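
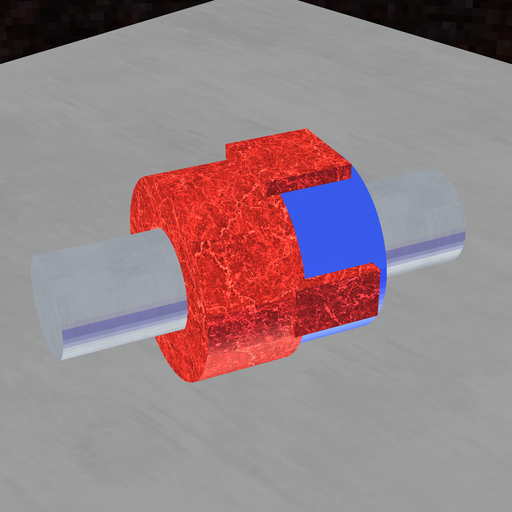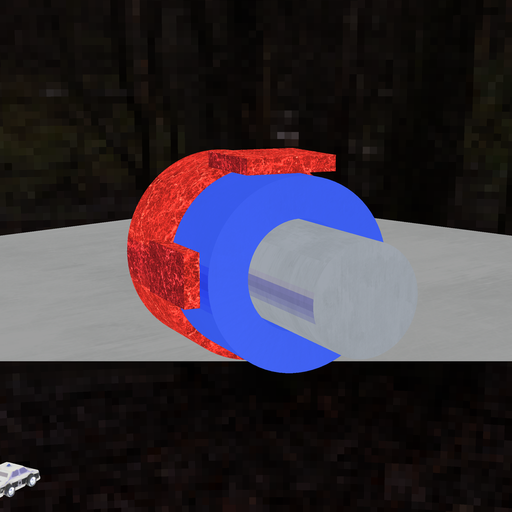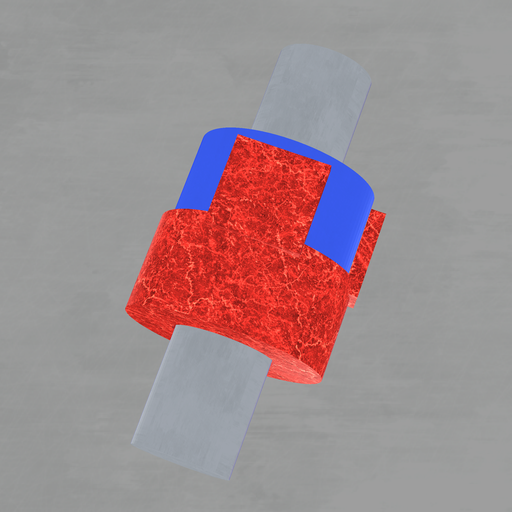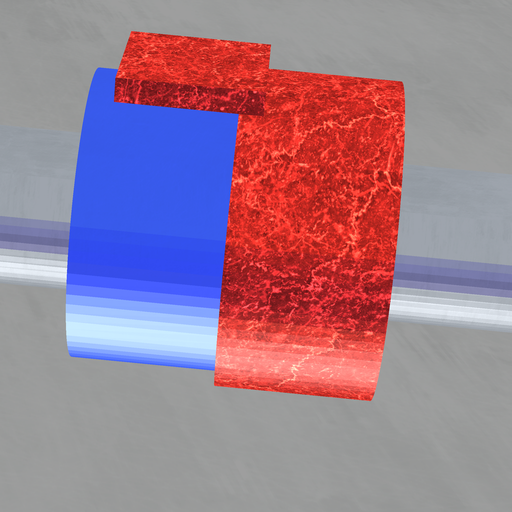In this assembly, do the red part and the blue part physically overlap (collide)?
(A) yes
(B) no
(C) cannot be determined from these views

(A) yes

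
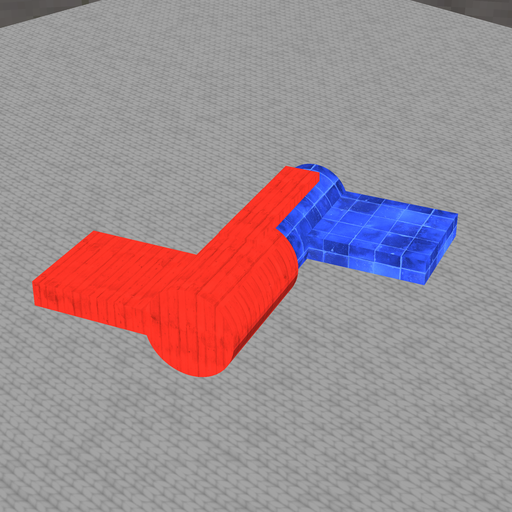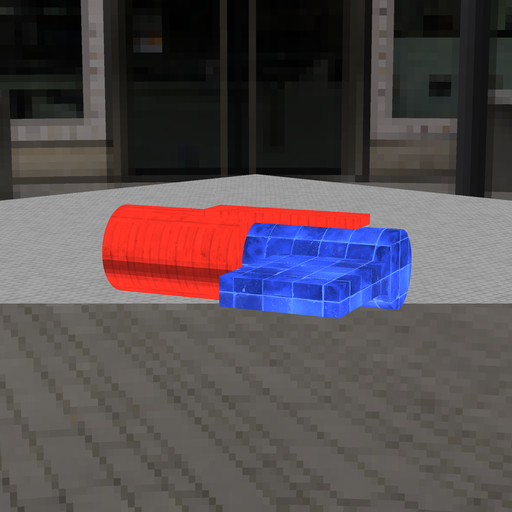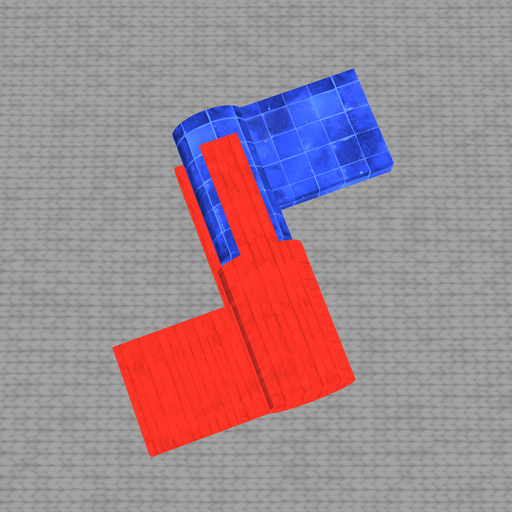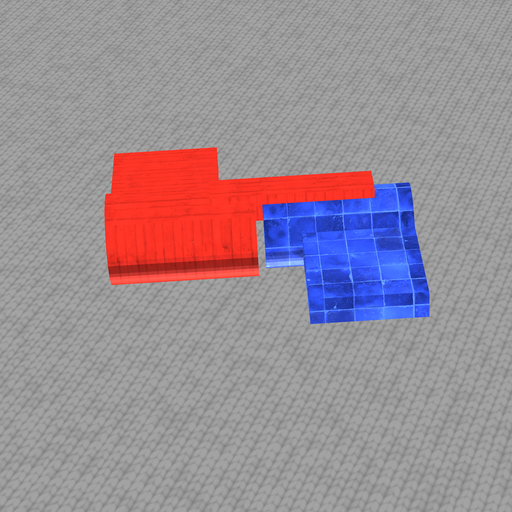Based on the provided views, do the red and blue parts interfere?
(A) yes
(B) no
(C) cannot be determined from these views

(B) no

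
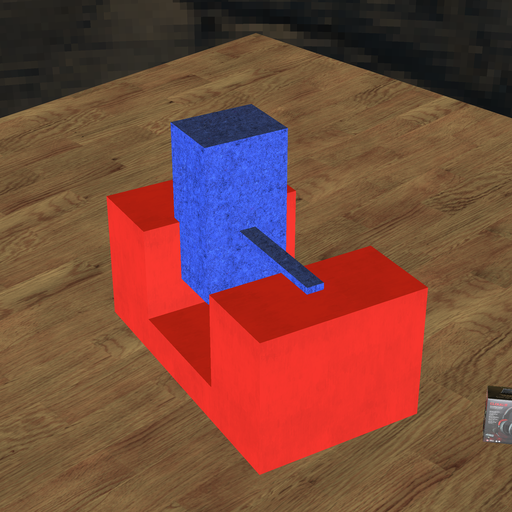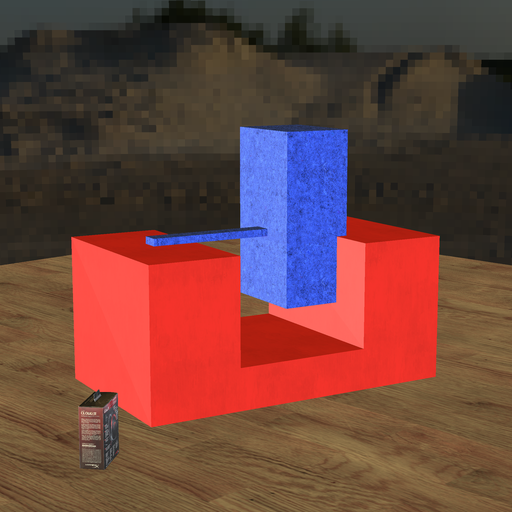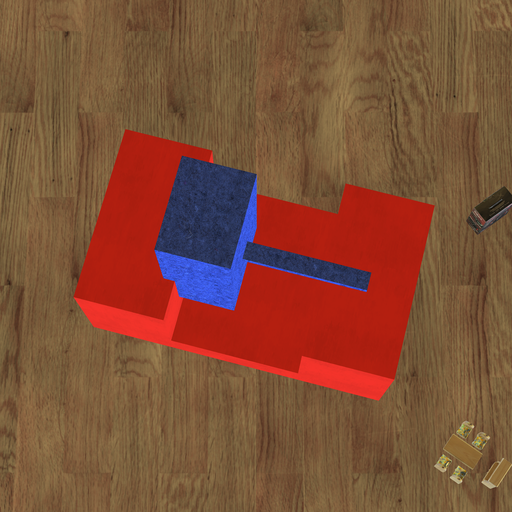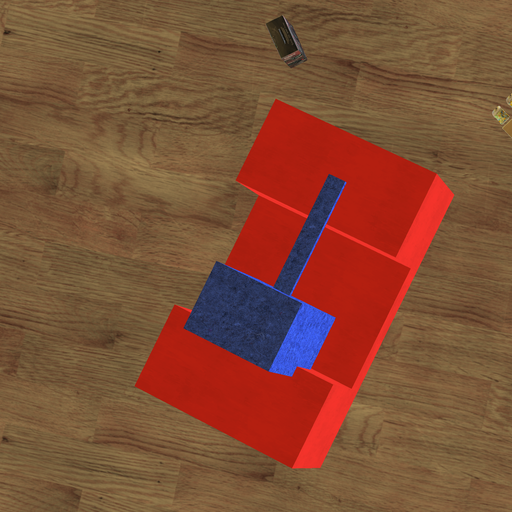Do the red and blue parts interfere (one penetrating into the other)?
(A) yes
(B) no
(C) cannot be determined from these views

(A) yes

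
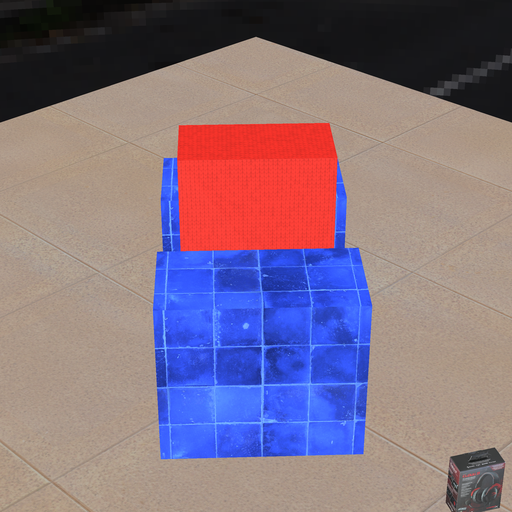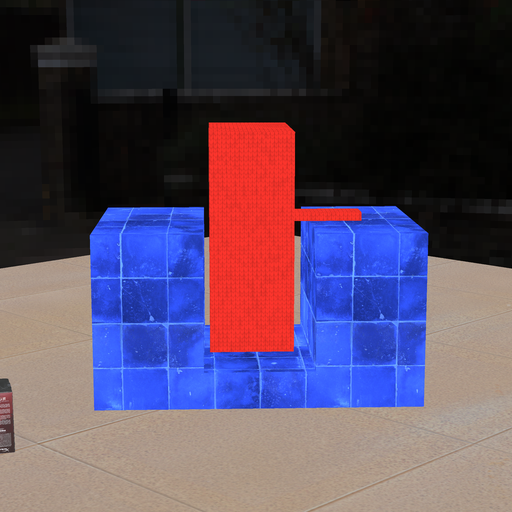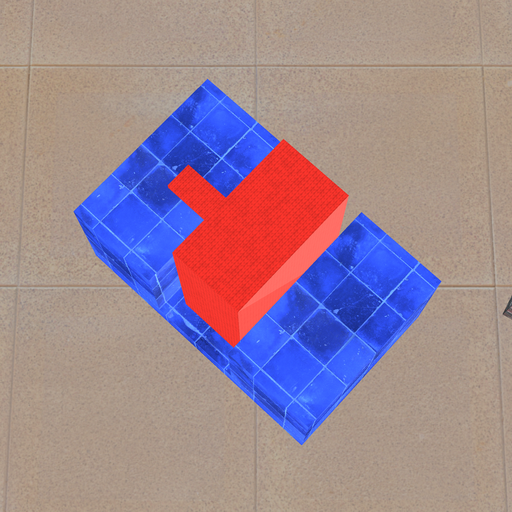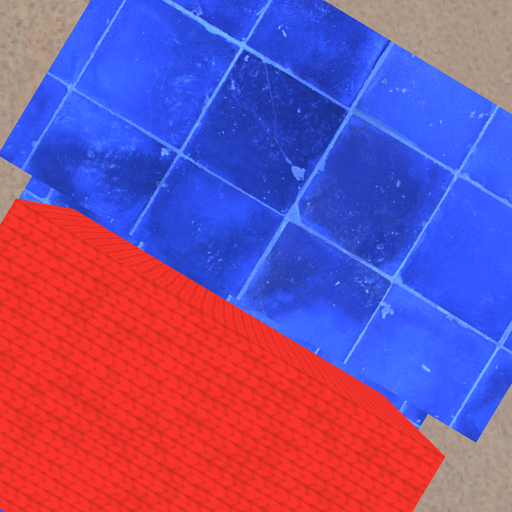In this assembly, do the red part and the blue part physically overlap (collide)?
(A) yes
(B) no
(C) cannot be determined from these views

(B) no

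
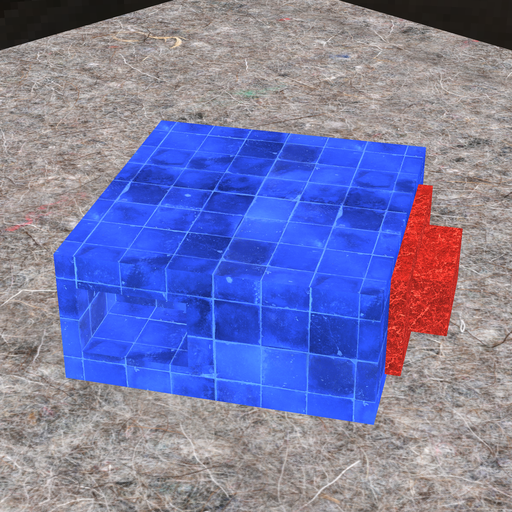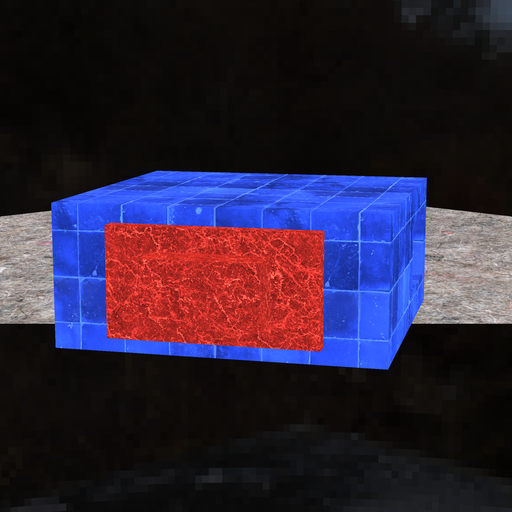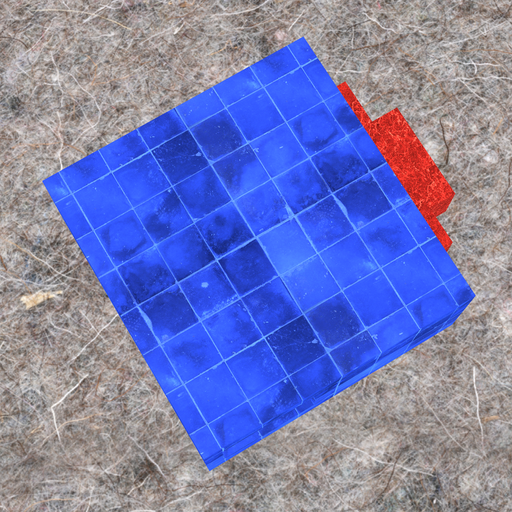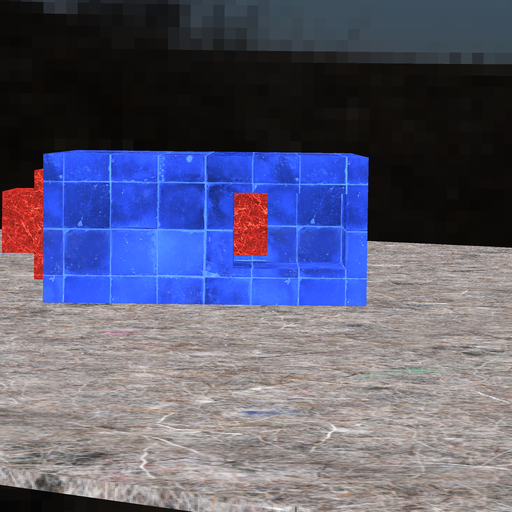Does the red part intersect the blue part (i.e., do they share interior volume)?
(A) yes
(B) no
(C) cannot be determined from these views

(A) yes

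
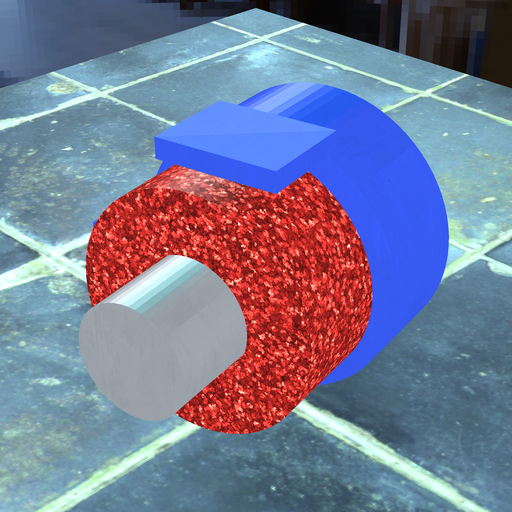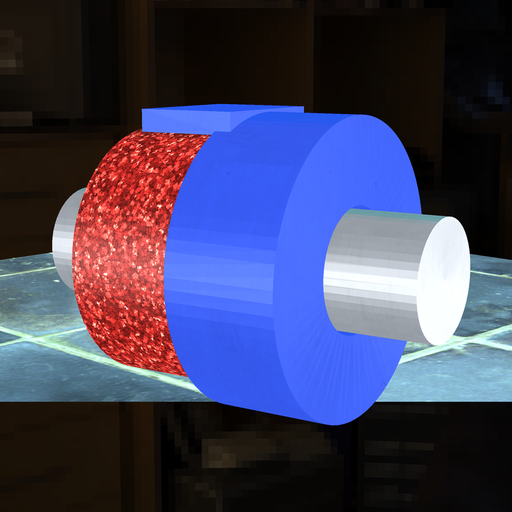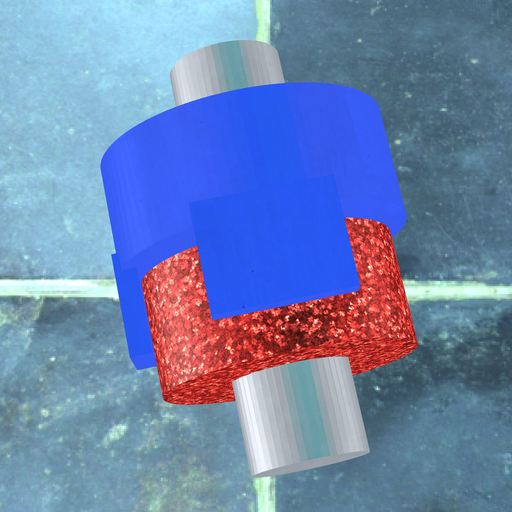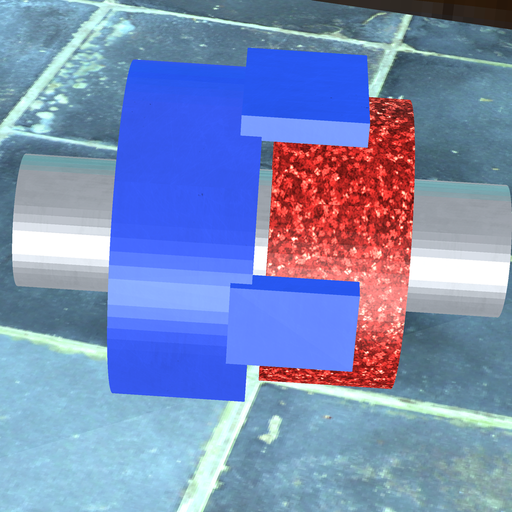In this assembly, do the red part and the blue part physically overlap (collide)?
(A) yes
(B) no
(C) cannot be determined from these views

(B) no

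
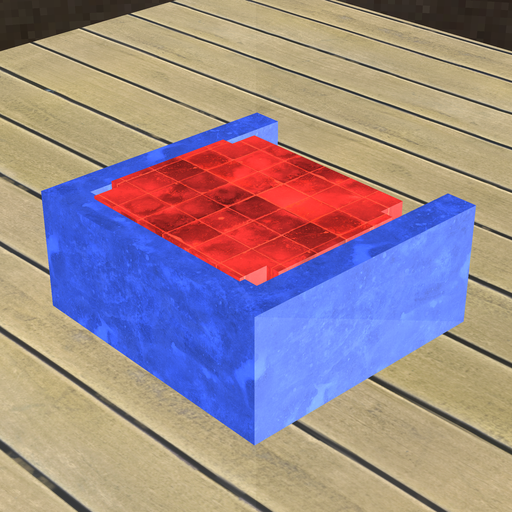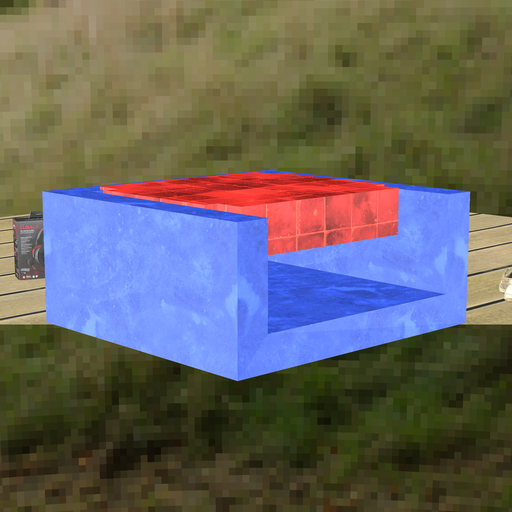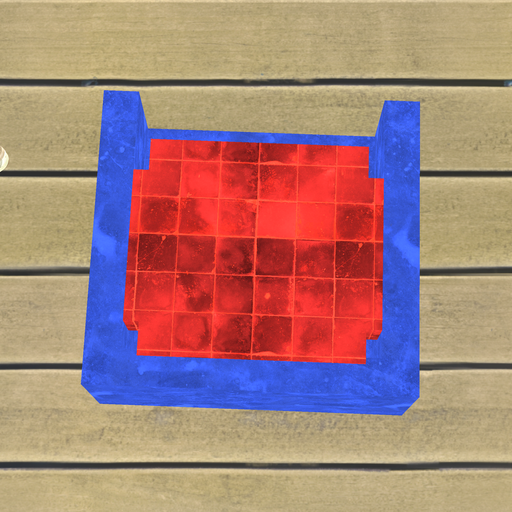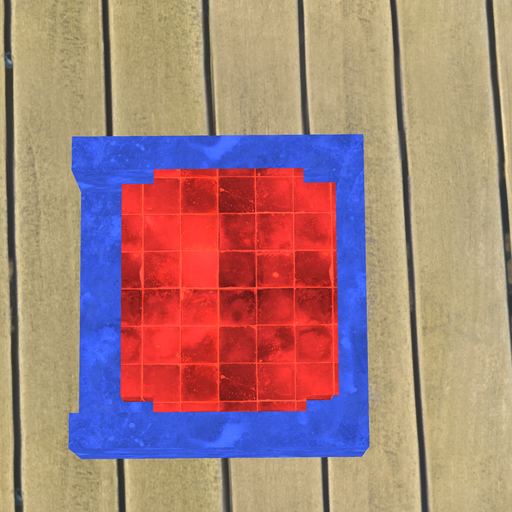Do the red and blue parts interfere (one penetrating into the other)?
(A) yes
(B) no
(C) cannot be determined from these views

(A) yes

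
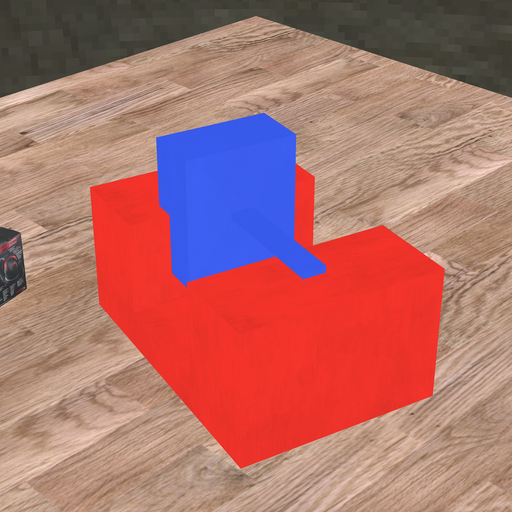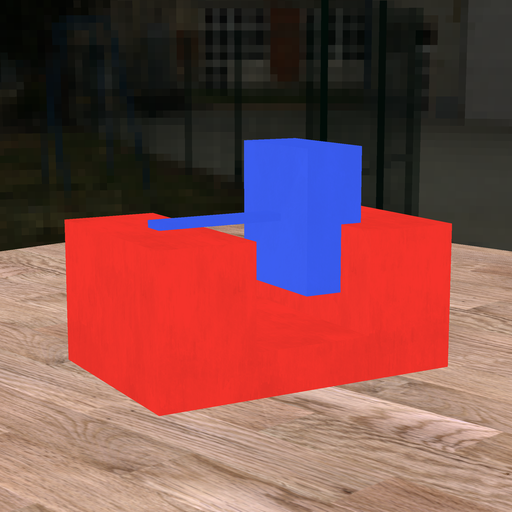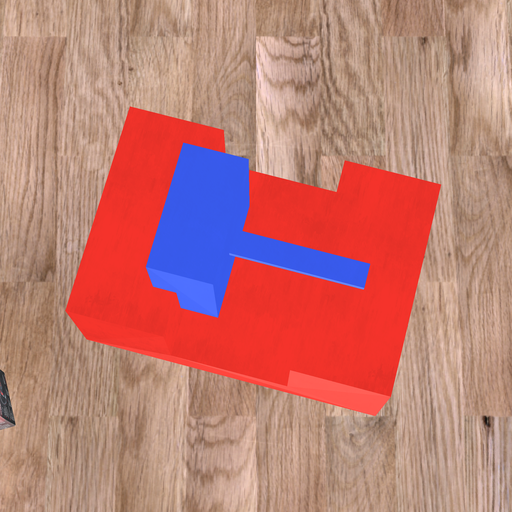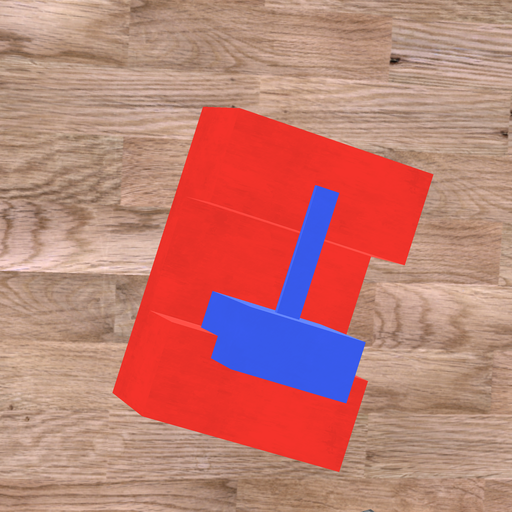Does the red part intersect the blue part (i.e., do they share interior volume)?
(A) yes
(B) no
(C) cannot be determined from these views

(A) yes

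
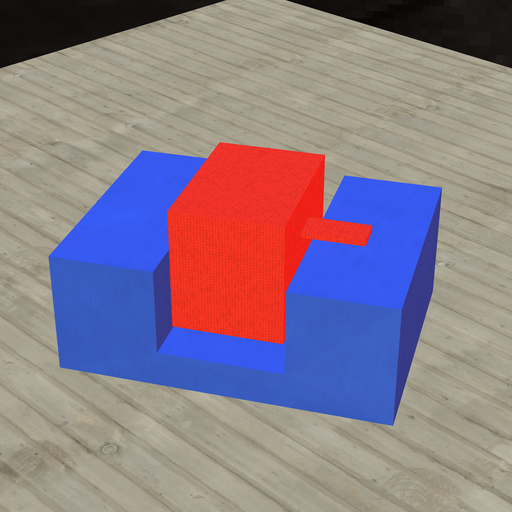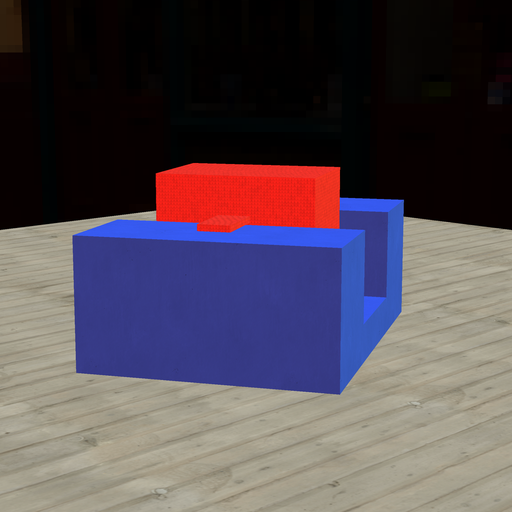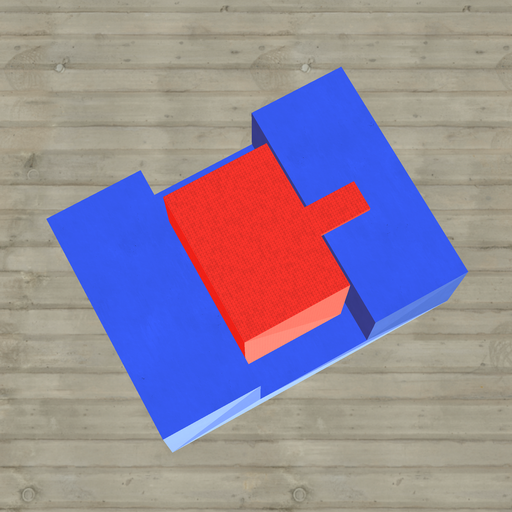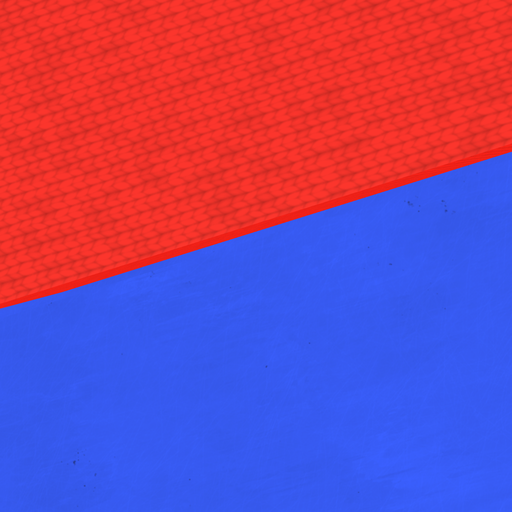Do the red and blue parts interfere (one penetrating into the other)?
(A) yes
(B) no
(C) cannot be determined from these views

(B) no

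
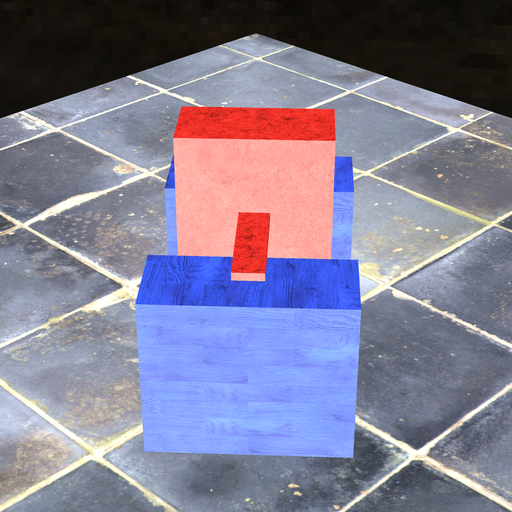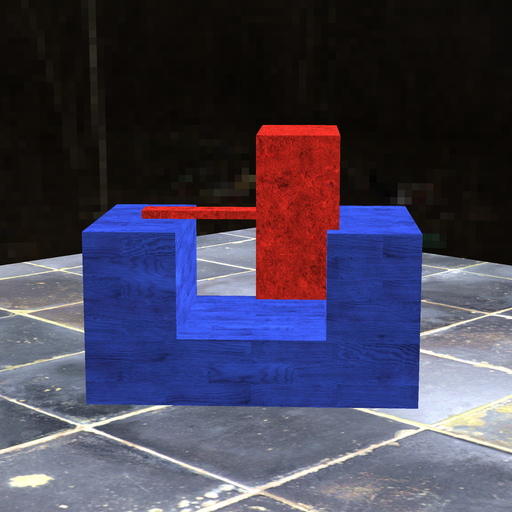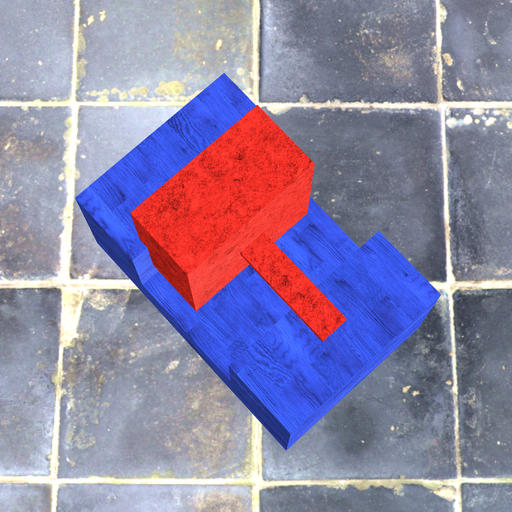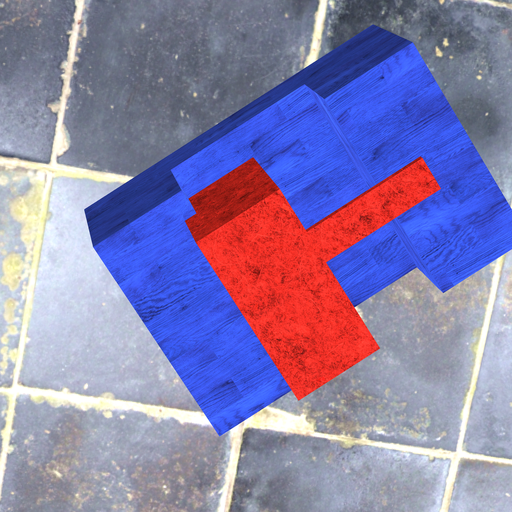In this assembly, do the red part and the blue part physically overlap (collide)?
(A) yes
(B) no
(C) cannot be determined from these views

(A) yes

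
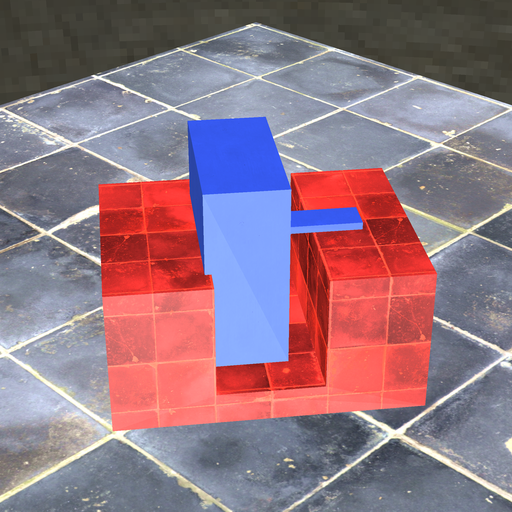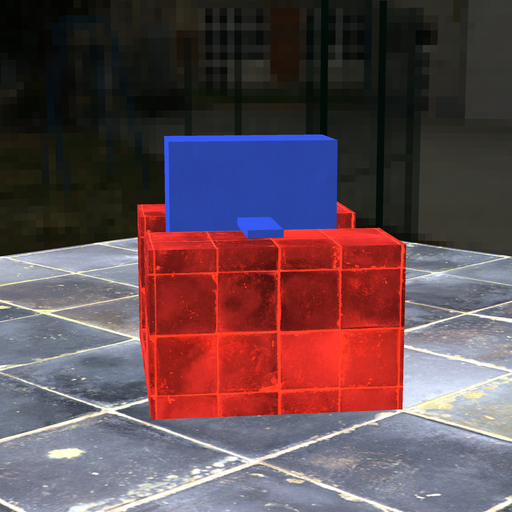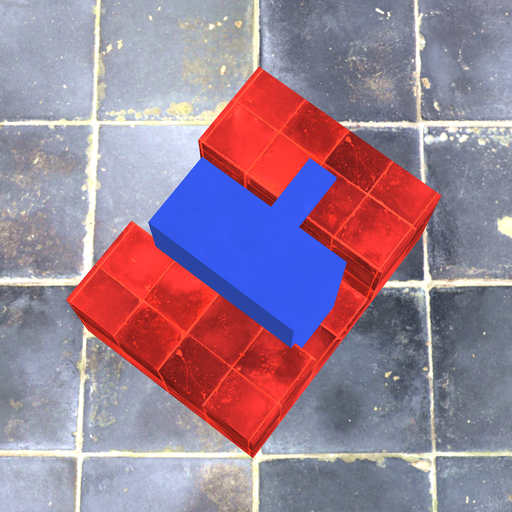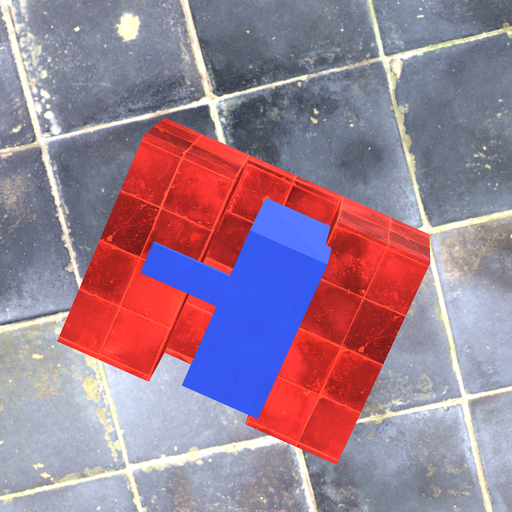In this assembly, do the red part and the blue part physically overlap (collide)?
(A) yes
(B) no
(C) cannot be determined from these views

(A) yes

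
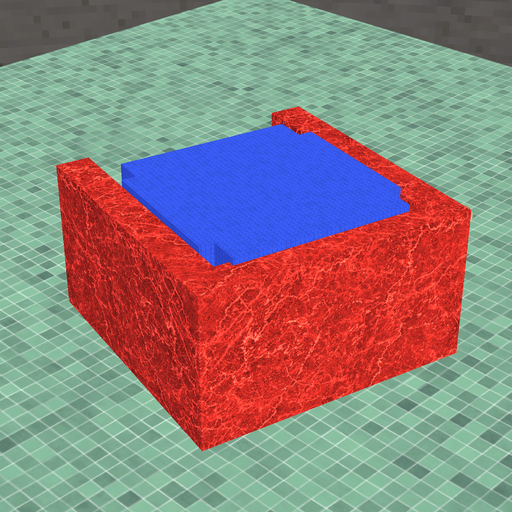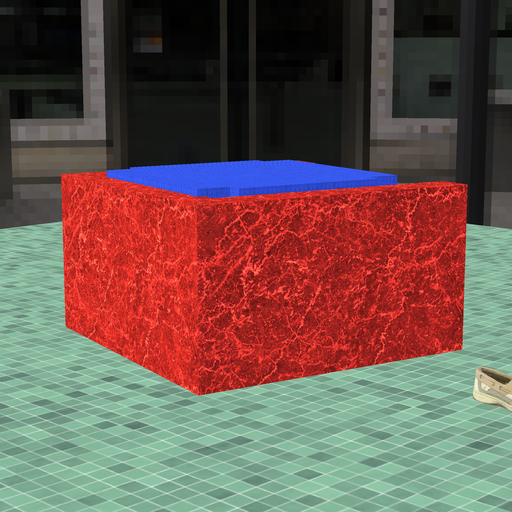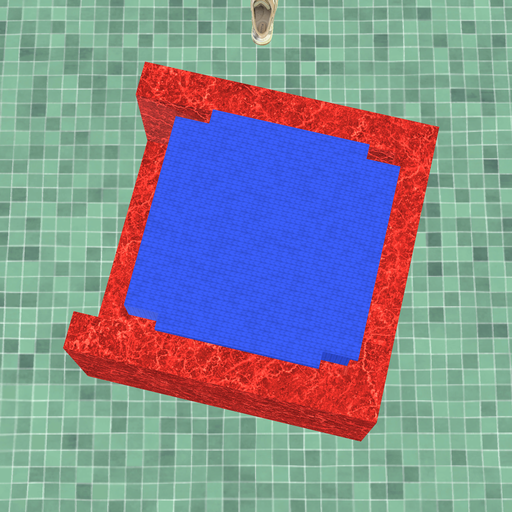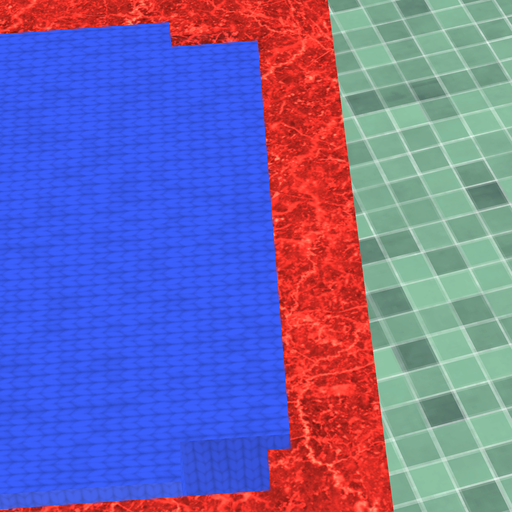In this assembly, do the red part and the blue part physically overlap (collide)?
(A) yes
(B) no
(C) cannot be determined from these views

(A) yes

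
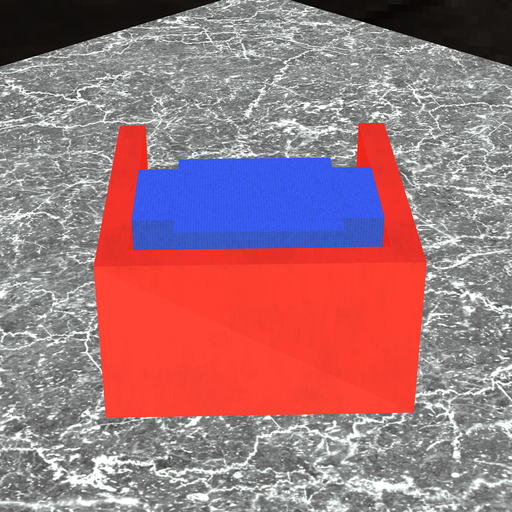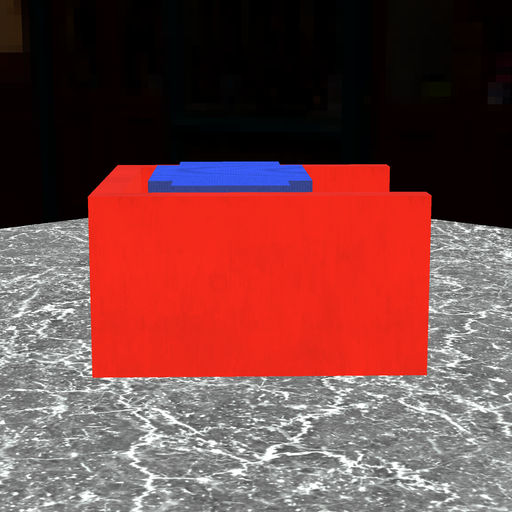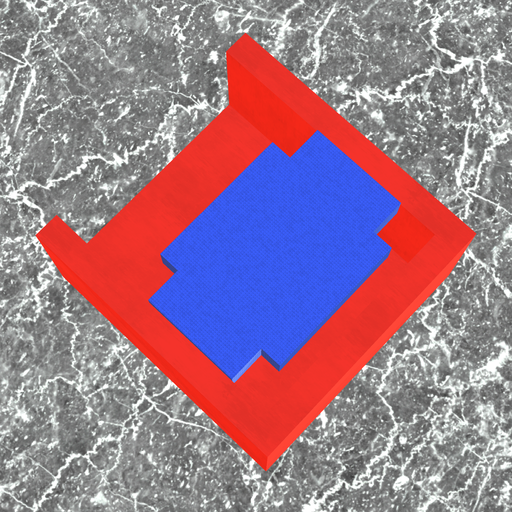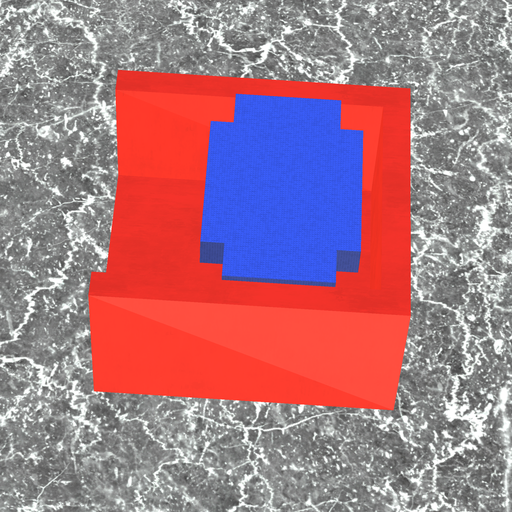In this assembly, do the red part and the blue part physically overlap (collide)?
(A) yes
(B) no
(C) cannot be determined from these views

(B) no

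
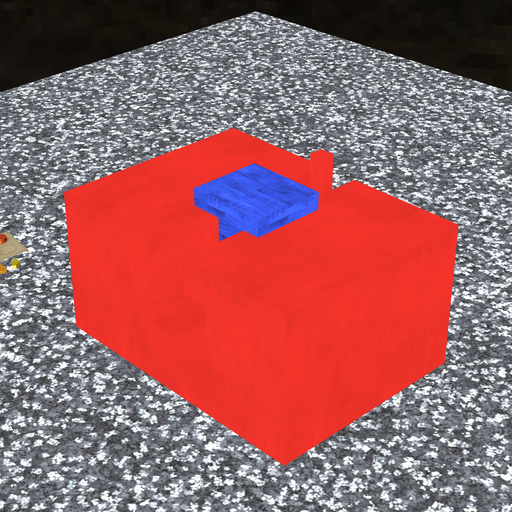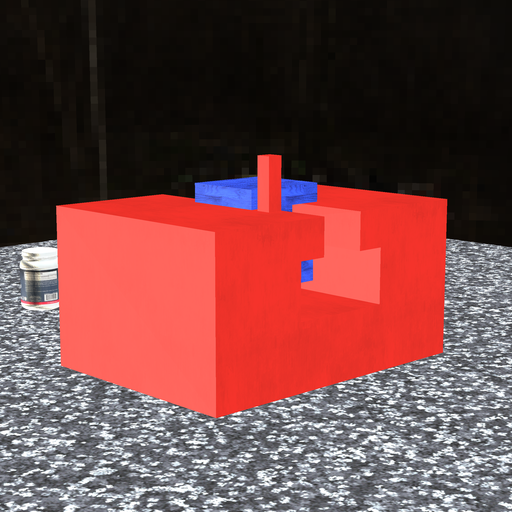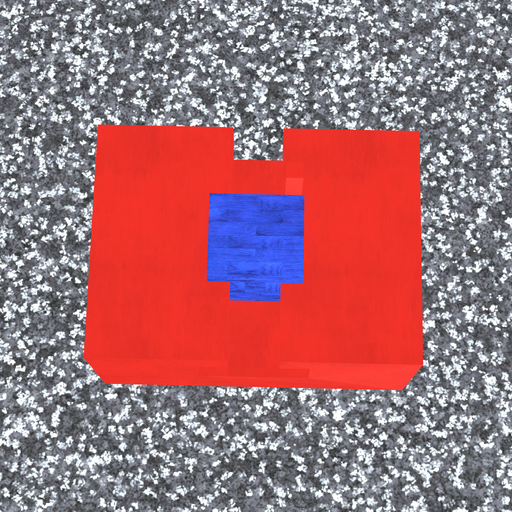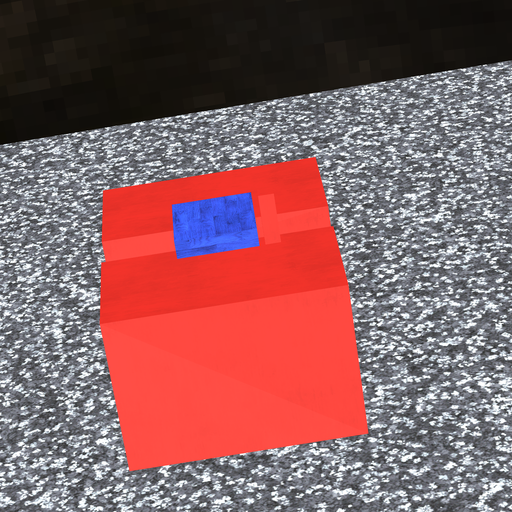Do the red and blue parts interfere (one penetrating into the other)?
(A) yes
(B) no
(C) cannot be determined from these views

(B) no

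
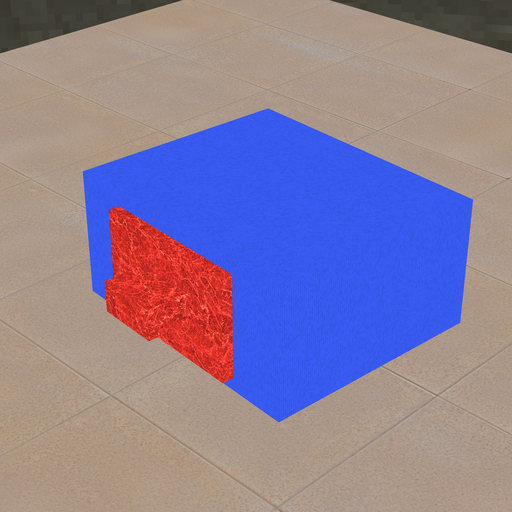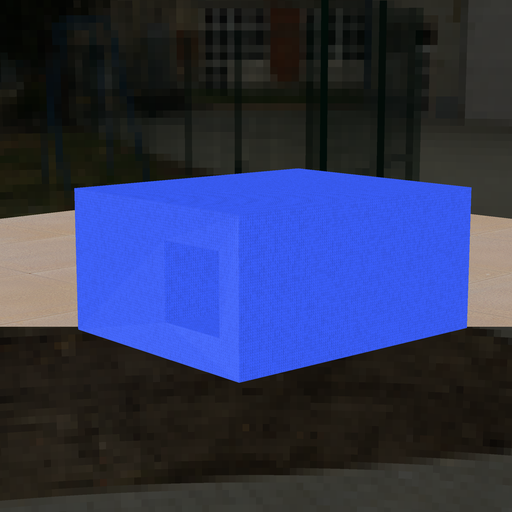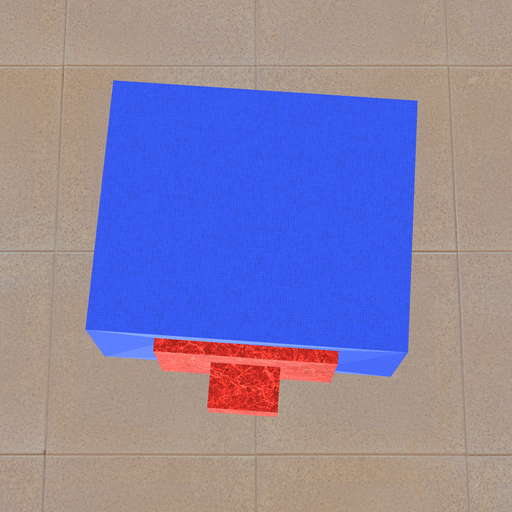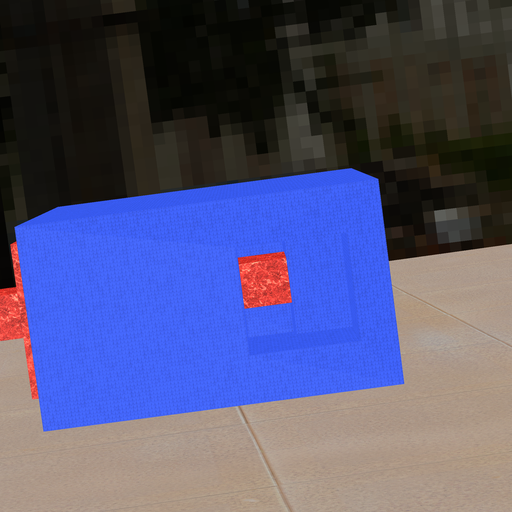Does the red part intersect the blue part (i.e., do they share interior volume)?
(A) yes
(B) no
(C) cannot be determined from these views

(A) yes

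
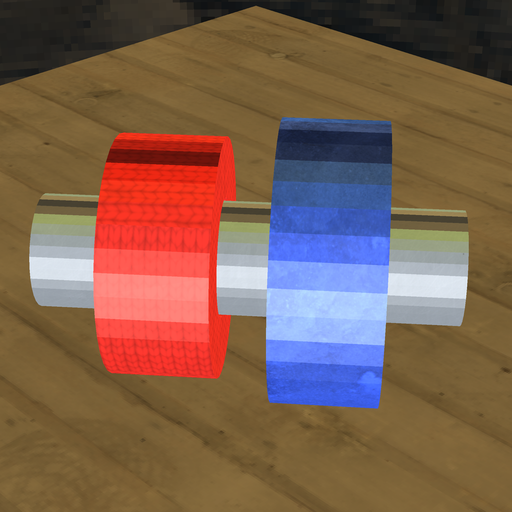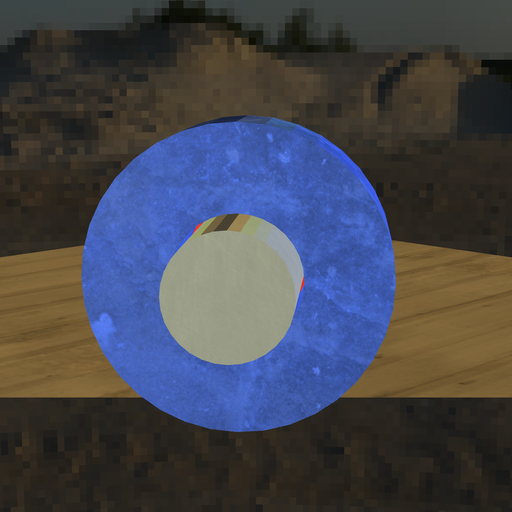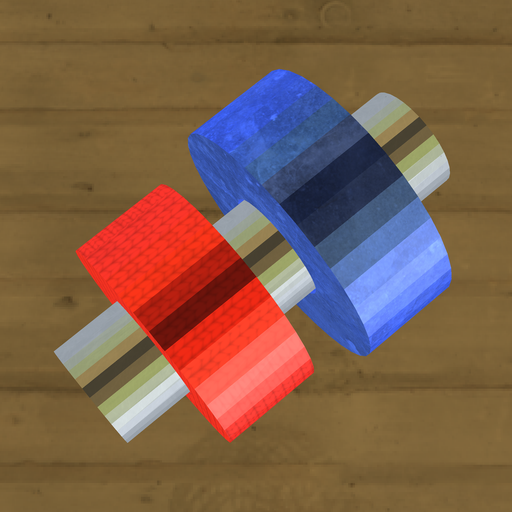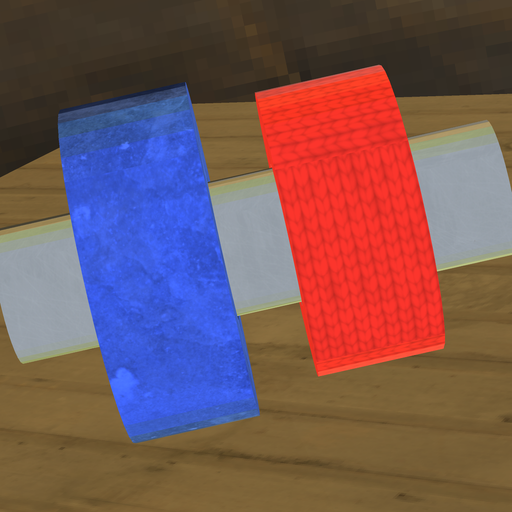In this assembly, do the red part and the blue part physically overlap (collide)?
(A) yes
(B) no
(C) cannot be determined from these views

(B) no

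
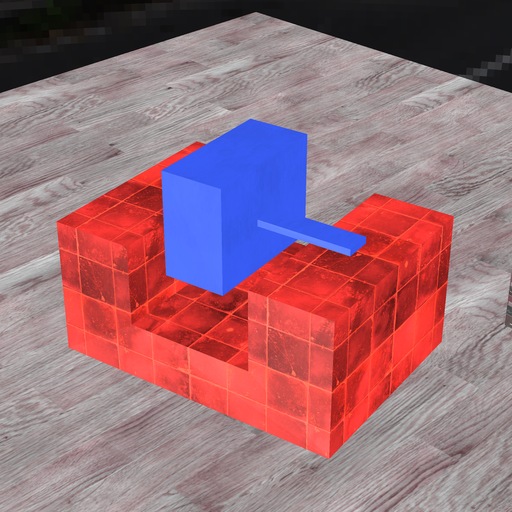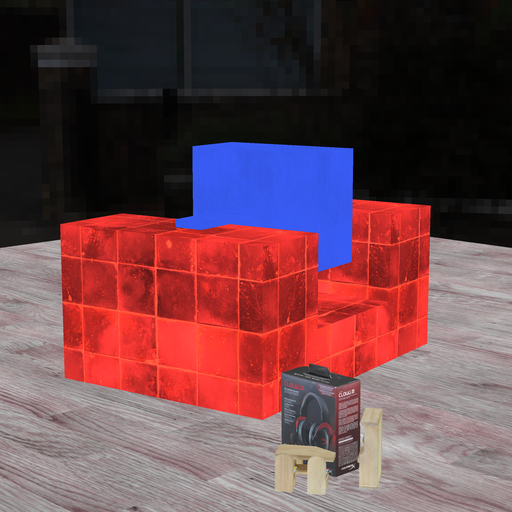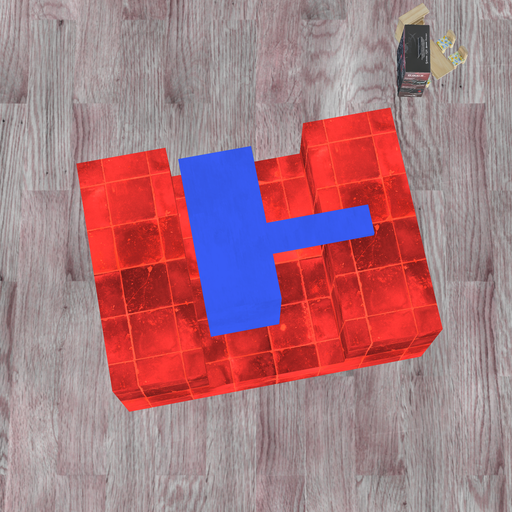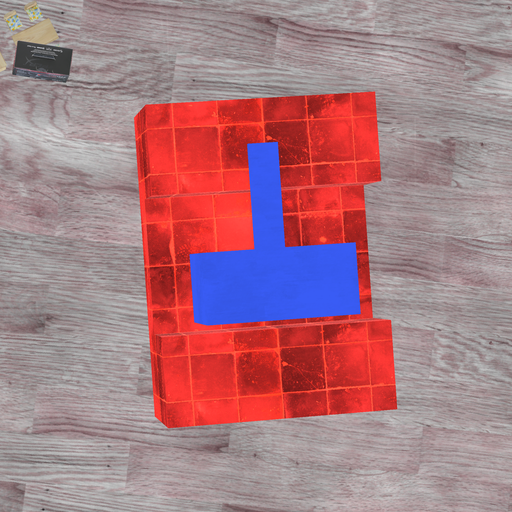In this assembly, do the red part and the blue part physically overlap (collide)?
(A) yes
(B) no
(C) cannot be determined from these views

(B) no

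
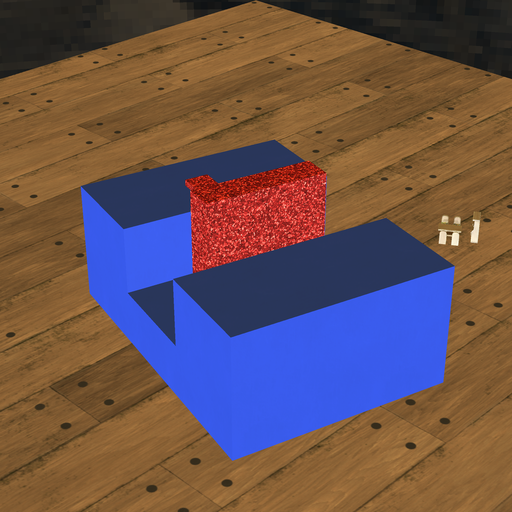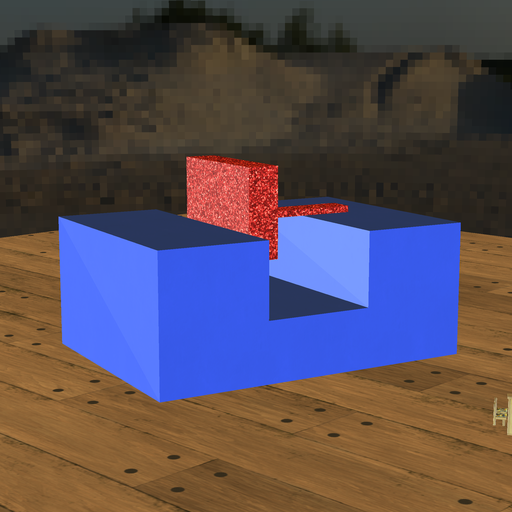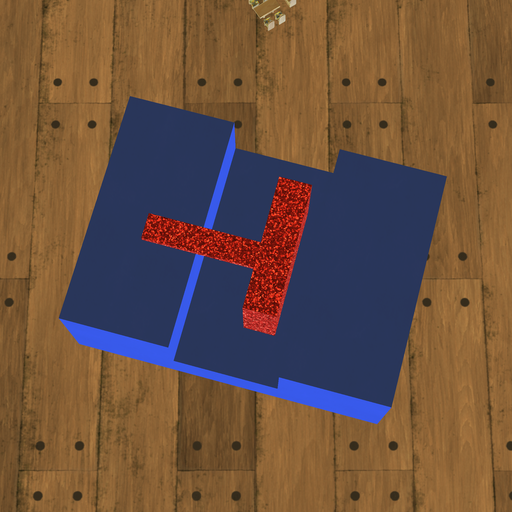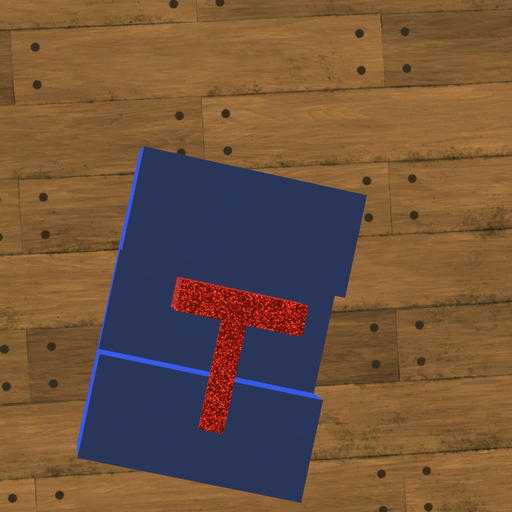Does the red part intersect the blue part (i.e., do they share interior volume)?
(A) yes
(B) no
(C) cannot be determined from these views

(B) no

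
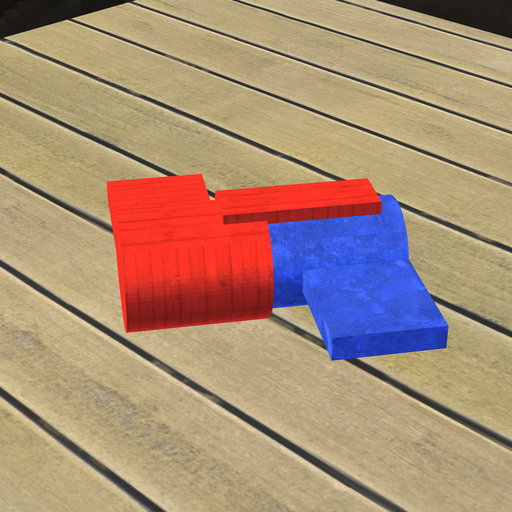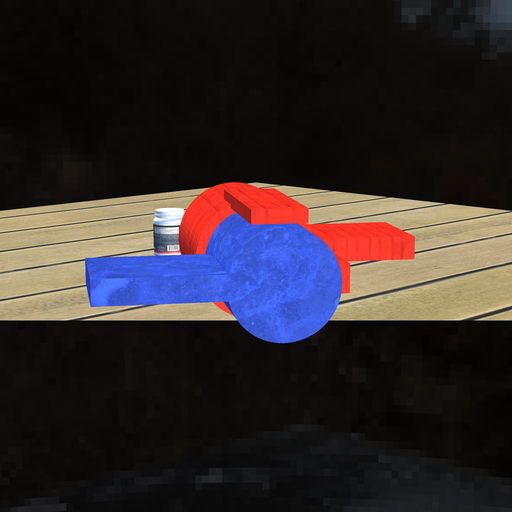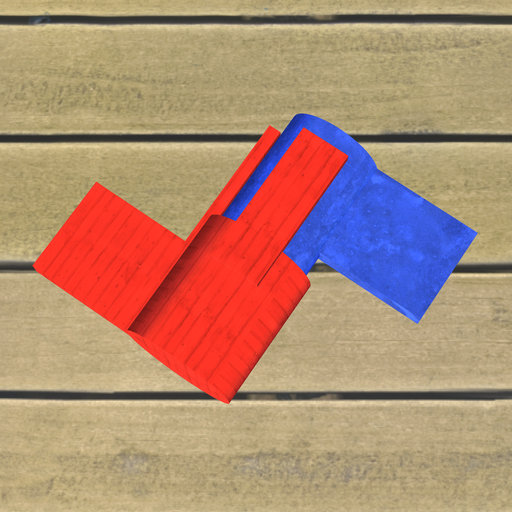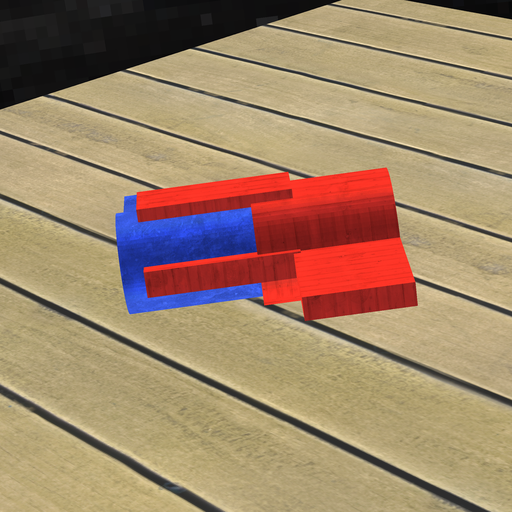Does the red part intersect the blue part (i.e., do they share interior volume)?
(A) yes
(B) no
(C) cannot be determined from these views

(A) yes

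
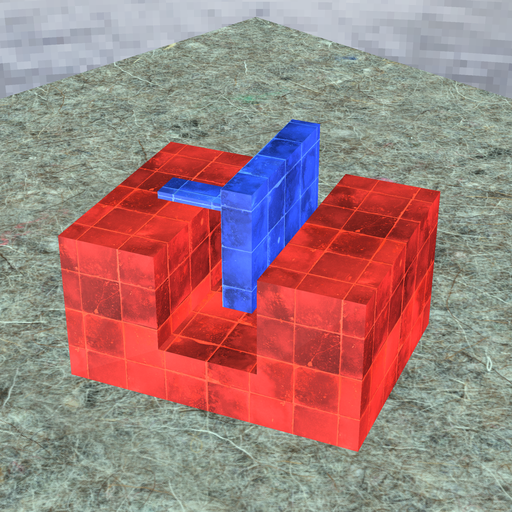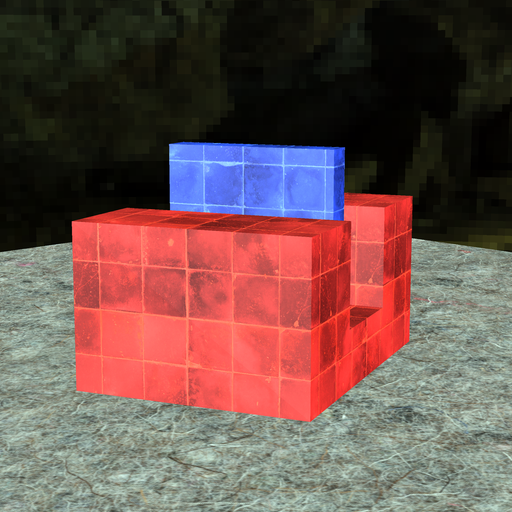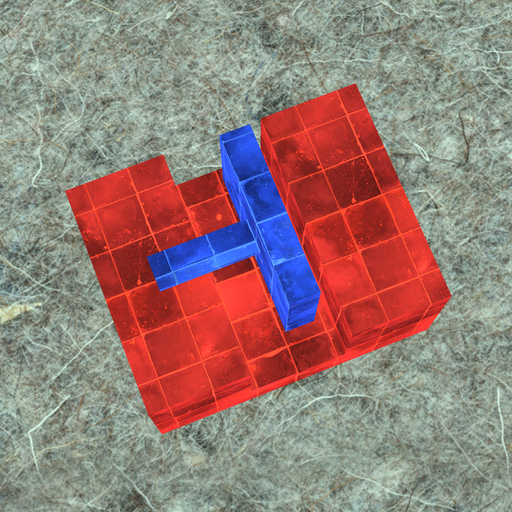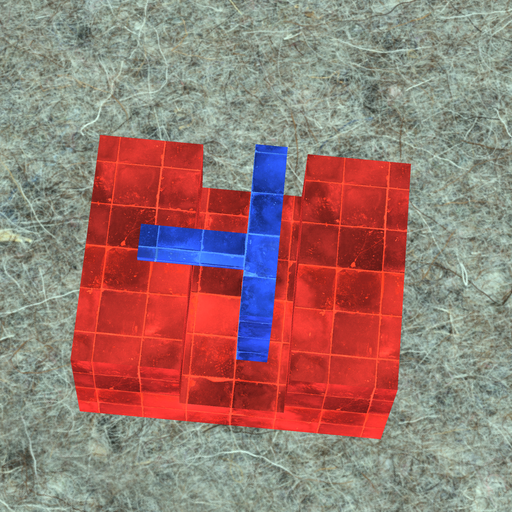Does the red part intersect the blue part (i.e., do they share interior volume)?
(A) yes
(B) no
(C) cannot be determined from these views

(B) no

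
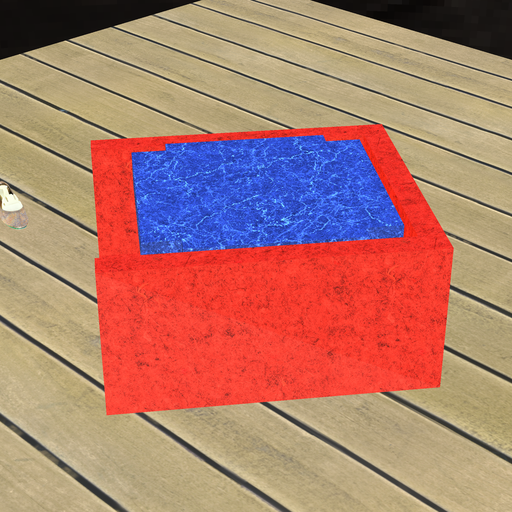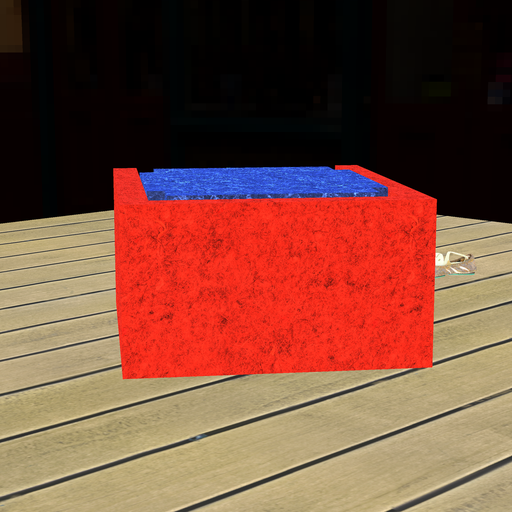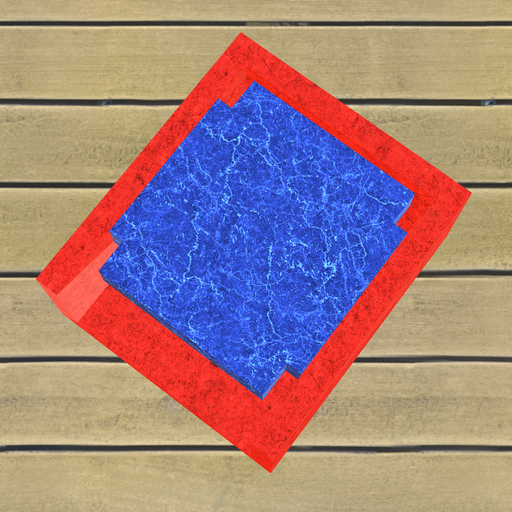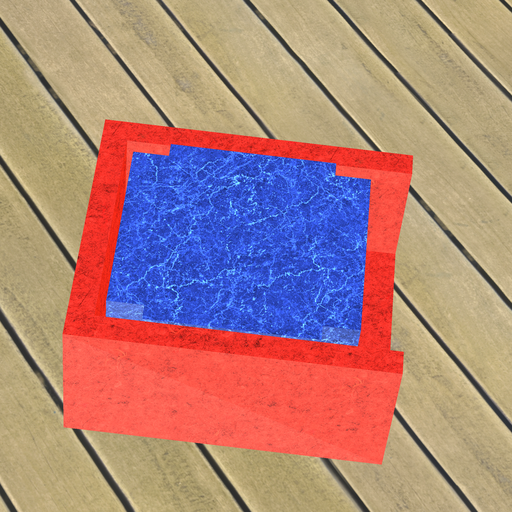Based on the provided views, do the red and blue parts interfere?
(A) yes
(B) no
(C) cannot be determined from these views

(B) no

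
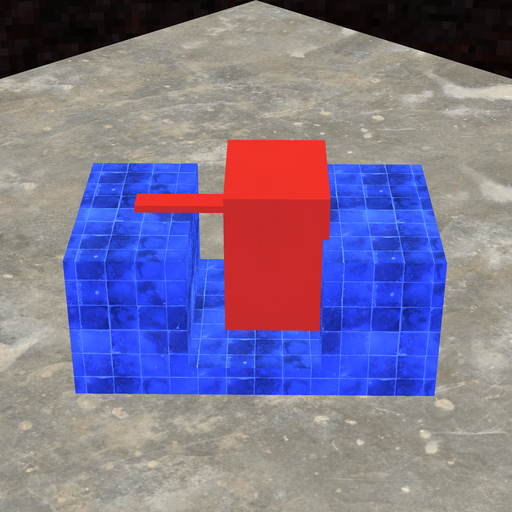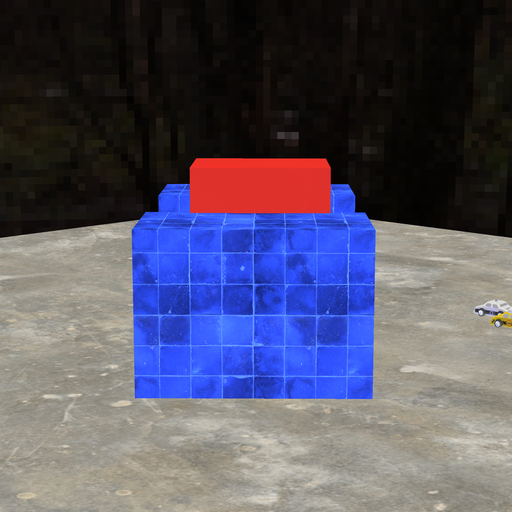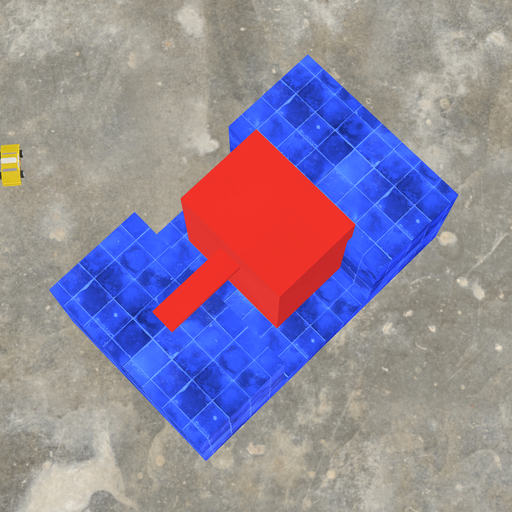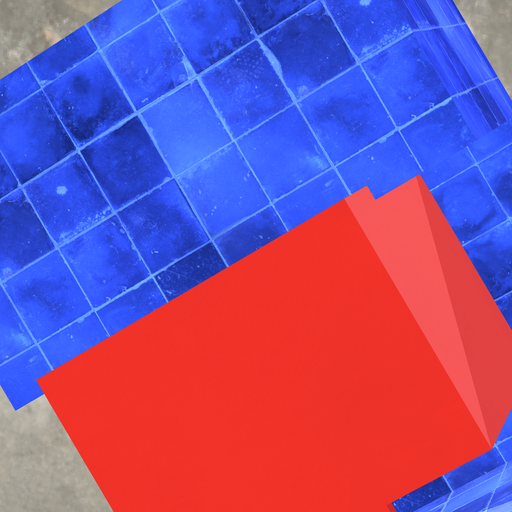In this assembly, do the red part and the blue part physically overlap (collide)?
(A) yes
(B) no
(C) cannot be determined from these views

(A) yes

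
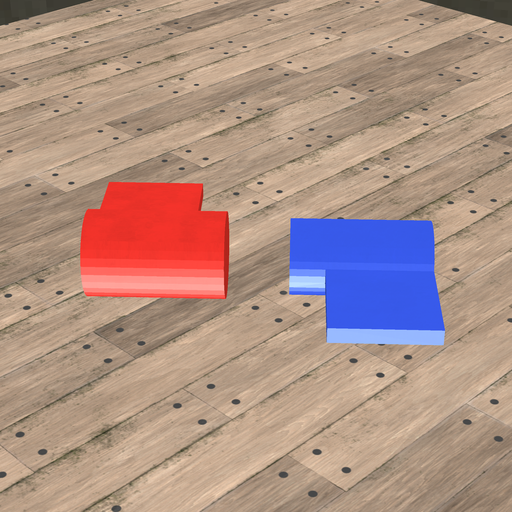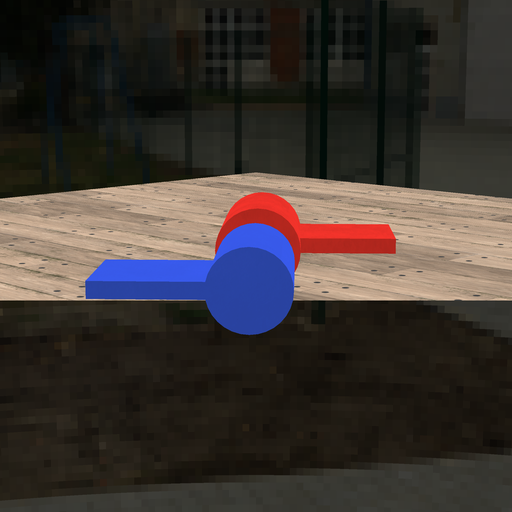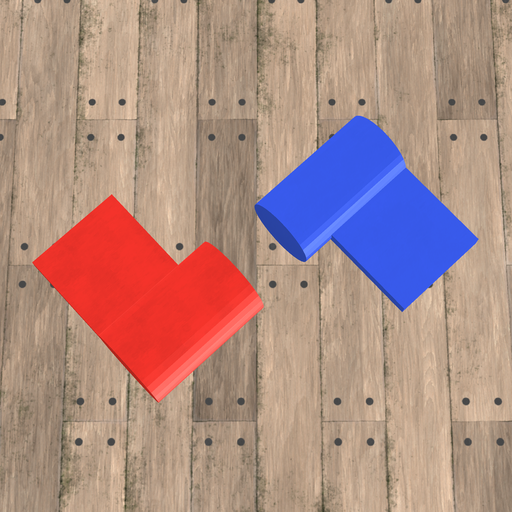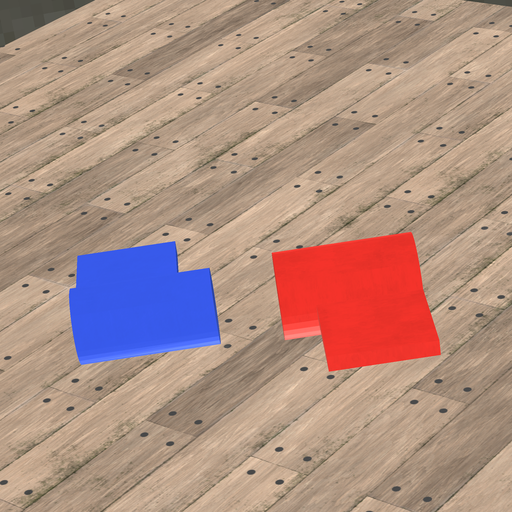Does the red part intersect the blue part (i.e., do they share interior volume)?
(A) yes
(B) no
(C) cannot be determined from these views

(B) no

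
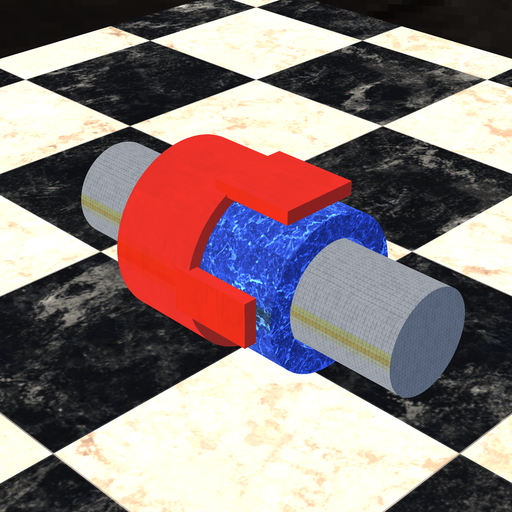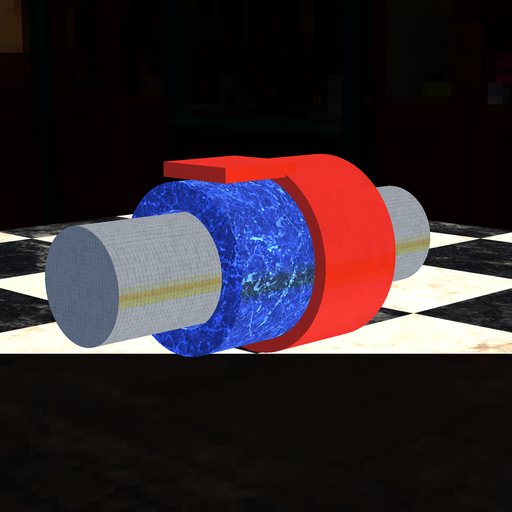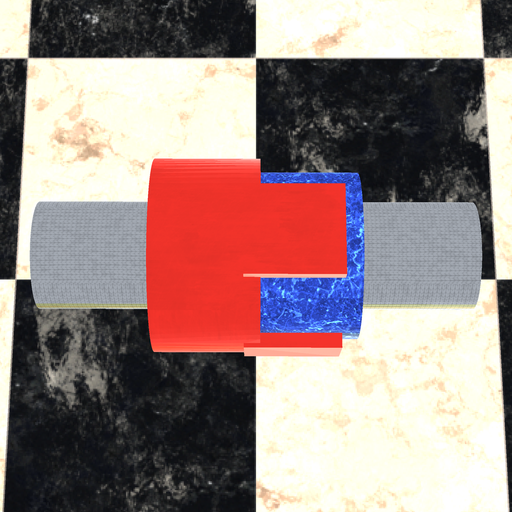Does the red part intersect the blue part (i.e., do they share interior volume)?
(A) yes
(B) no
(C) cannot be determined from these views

(A) yes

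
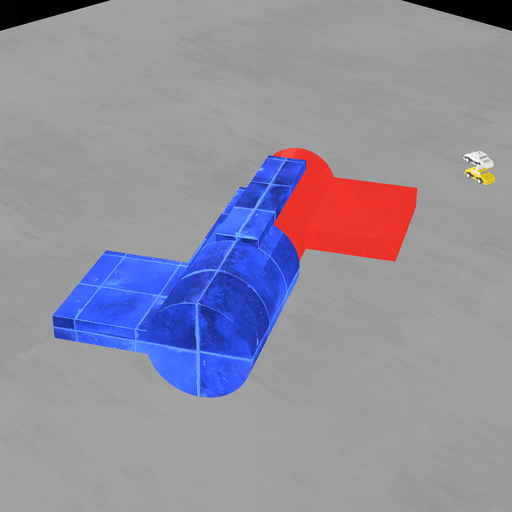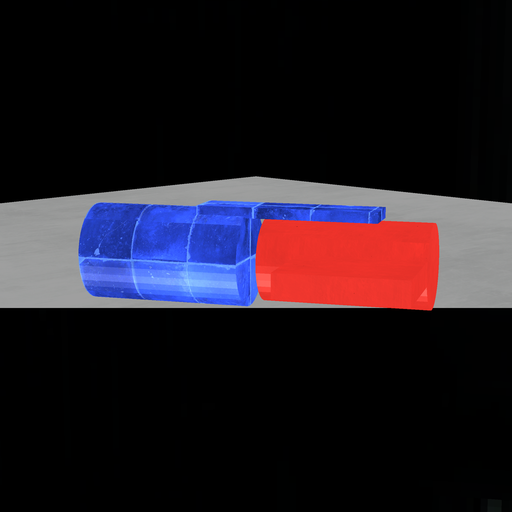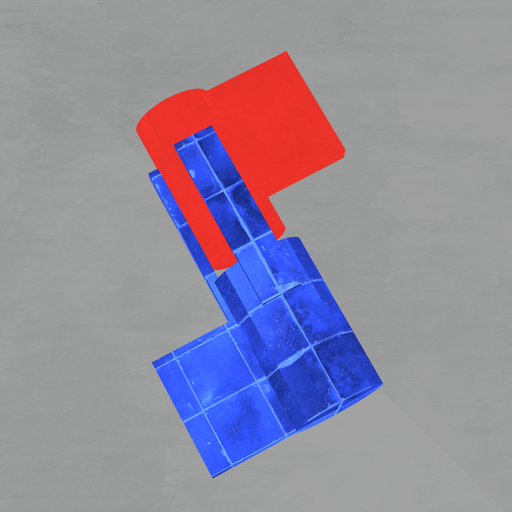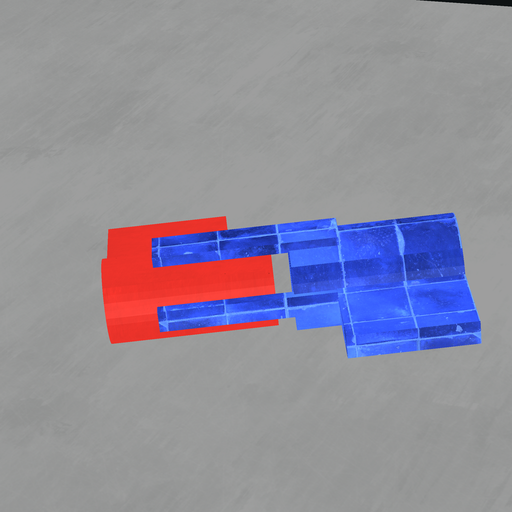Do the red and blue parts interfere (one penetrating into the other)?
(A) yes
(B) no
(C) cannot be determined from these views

(B) no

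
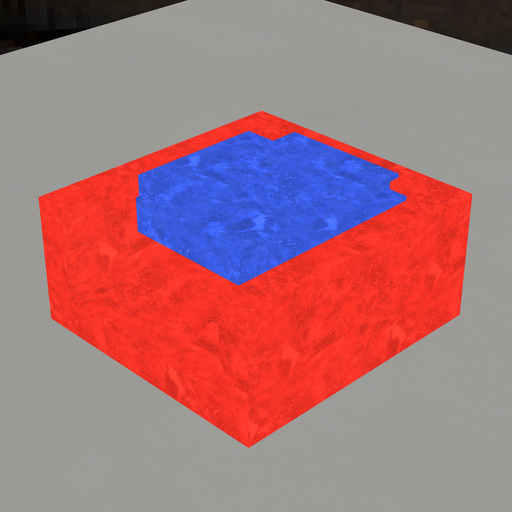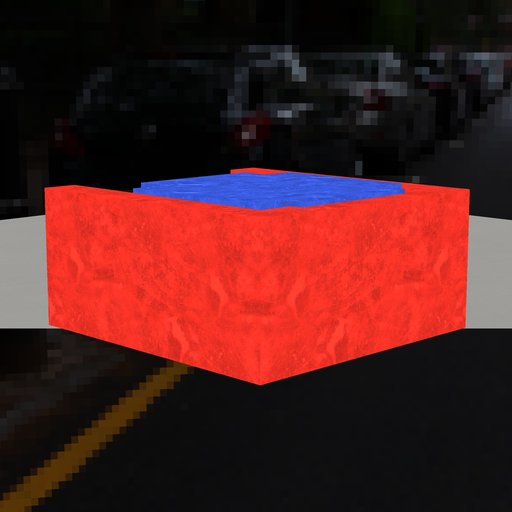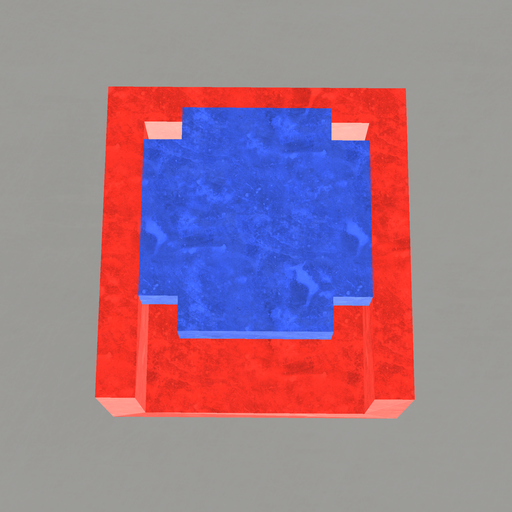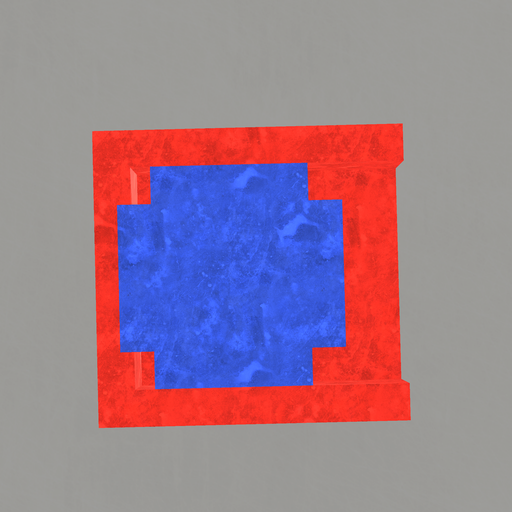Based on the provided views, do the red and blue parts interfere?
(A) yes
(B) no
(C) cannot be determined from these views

(A) yes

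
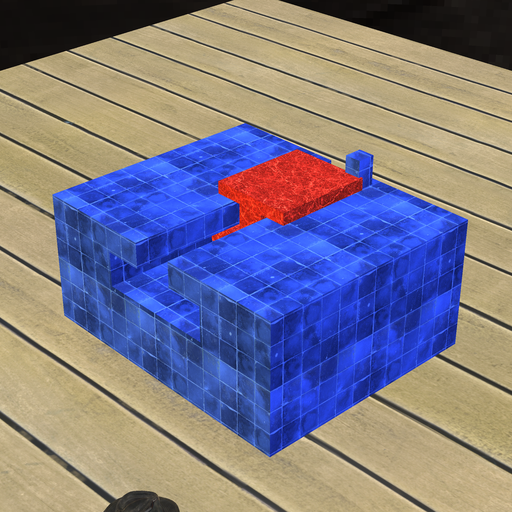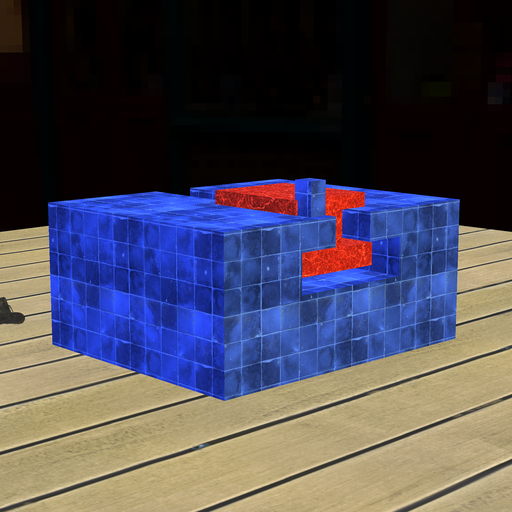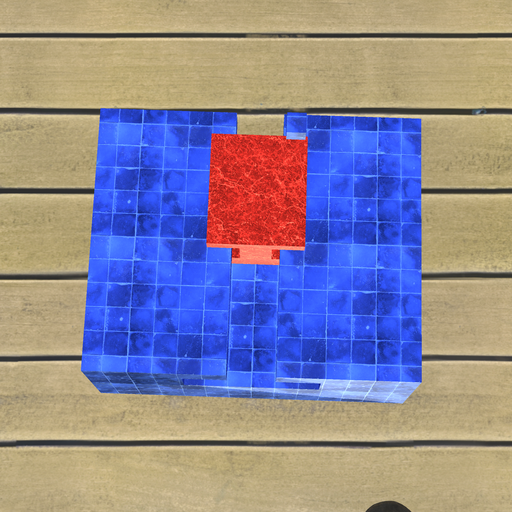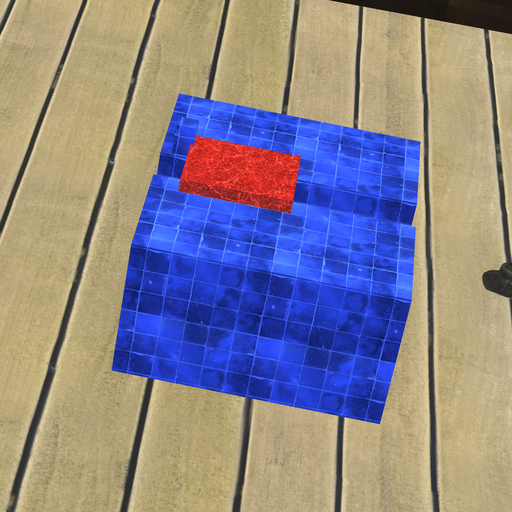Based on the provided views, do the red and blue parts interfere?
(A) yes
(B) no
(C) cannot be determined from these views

(A) yes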